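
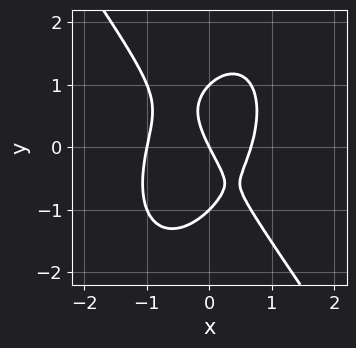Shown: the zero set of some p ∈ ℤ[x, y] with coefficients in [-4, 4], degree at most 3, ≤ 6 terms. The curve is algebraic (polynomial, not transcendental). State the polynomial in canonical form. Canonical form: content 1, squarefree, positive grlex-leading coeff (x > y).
3*x^3 + y^3 + x^2 - 2*x - y

(a) deg p = 3. No degree-2 curve has this shape.
(b) From the visible intercepts: among the integer gridlines, it crosses the y-axis at y ∈ {-1, 0, 1}; among the integer gridlines, it crosses the x-axis at x ∈ {-1, 0}.
(c) Putting this together gives p.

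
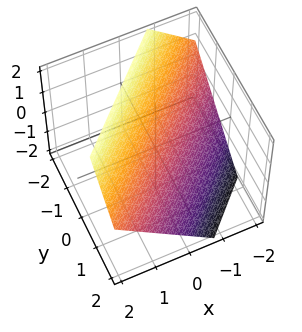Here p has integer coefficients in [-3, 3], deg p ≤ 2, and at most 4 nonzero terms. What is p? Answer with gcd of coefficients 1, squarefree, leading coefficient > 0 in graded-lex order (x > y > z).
1. deg p = 1.
2. The integer polynomial consistent with all of this is the stated p.

3*x - 3*y - 3*z + 2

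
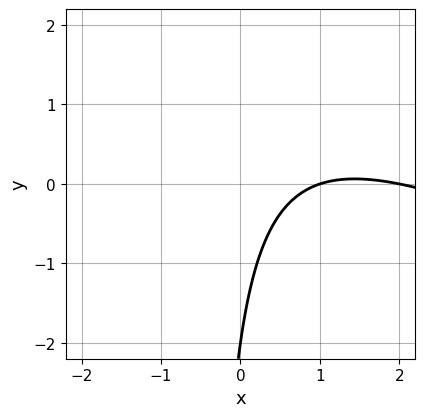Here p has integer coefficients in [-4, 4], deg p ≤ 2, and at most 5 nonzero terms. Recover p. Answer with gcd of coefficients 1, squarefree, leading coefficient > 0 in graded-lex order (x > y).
x^2 + 2*x*y - 3*x + y + 2

First, deg p = 2. No degree-1 curve has this shape.
Then, from the axis intercepts and sections: it crosses the y-axis at the gridline y = -2; the x-axis gridline crossings are at x ∈ {1, 2}.
Finally, fitting integer coefficients to these (and the overall shape) gives p.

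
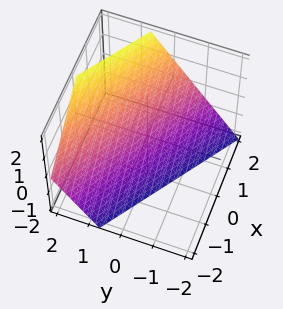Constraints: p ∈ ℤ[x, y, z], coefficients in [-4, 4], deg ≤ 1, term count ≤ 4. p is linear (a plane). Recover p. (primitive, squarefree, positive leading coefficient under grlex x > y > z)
2*x + 3*y - 2*z - 2

First, deg p = 1. Every cross-section is a straight line — this is a plane.
Then, from the visible intercepts: one x-axis crossing is at x = 1; it crosses the z-axis at the gridline z = -1.
Finally, together with the visible shape, these determine p as stated.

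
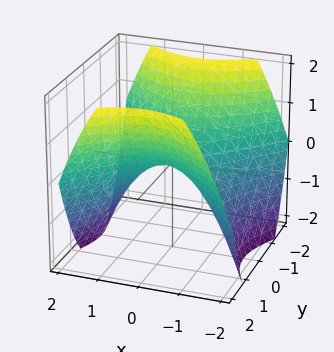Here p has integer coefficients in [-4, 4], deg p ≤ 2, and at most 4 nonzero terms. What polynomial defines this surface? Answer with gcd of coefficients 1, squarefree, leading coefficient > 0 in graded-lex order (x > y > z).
First, degree: a saddle surface; a quadric, so deg p = 2.
Then, symmetries: the x ↦ −x reflection is a symmetry, so x appears only in even powers; it's symmetric under y → −y, forcing even powers of y.
Next, observable constraints: it meets the x-axis at x = 0 (among the integer gridlines); it crosses the z-axis at the gridline z = 0; one y-axis crossing is at y = 0.
Finally, the integer polynomial consistent with all of this is the stated p.

2*x^2 - 2*y^2 + 3*z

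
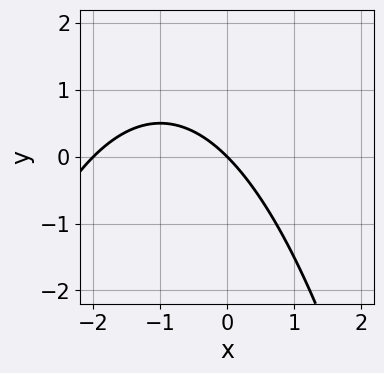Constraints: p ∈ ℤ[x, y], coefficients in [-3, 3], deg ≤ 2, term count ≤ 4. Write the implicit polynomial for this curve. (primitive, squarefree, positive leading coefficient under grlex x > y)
x^2 + 2*x + 2*y

Degree: no degree-1 curve has this shape, so deg p = 2.
From the axis intercepts and sections: one y-axis crossing is at y = 0; among the integer gridlines, it crosses the x-axis at x ∈ {-2, 0}.
Together with the visible shape, these determine p as stated.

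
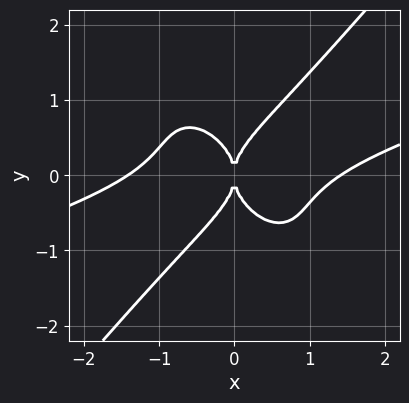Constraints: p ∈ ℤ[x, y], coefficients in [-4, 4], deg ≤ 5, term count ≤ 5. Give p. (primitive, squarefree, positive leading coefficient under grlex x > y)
x^4 - 3*x^3*y - x^2*y^2 + 2*y^4 - 2*x^2

Degree: no degree-3 curve has this shape, so deg p = 4.
Reading off the gridlines: it crosses the y-axis at the gridline y = 0; it meets the x-axis at x = 0 (among the integer gridlines).
Together with the visible shape, these determine p as stated.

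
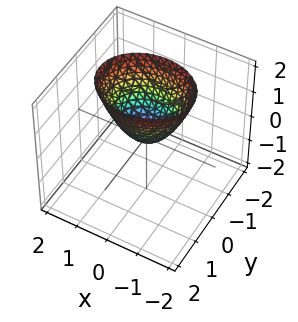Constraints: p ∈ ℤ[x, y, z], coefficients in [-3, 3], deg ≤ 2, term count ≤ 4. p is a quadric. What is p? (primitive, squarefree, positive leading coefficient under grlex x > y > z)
2*x^2 + 3*y^2 - 2*z

Degree: a paraboloid; a quadric, so deg p = 2.
Symmetries: mirror symmetry y ↦ −y ⇒ only even powers of y; mirror symmetry x ↦ −x ⇒ only even powers of x.
From the axis intercepts and sections: one x-axis crossing is at x = 0; it meets the z-axis at z = 0 (among the integer gridlines); it meets the y-axis at y = 0 (among the integer gridlines).
Solving for integer coefficients yields p as stated.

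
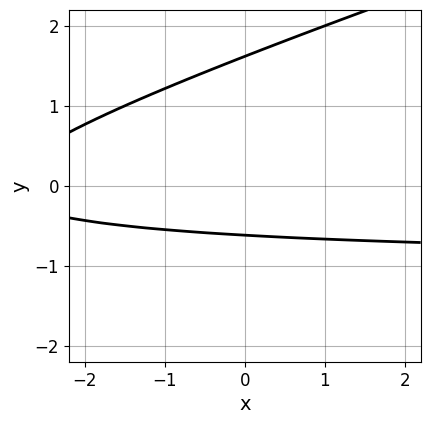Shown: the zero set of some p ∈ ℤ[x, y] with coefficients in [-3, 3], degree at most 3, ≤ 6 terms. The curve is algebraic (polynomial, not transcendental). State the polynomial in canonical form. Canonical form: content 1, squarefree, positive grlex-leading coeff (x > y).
x*y - 3*y^2 + x + 3*y + 3

(a) Degree: a generic line meets the curve in up to 2 points, so deg p = 2.
(b) From the axis intercepts and sections: the curve avoids every integer x-axis point in the box.
(c) Assembling these constraints gives the stated polynomial.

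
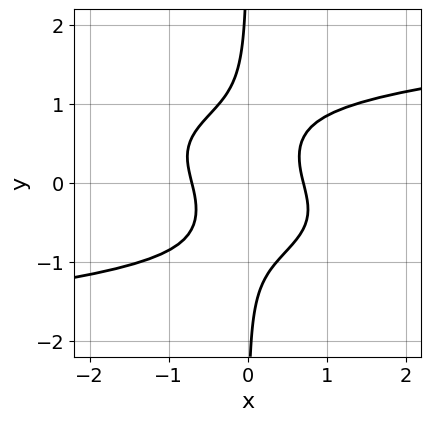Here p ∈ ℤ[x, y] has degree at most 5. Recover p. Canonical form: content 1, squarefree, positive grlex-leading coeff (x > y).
3*x*y^3 - 2*x^2 - x*y + 1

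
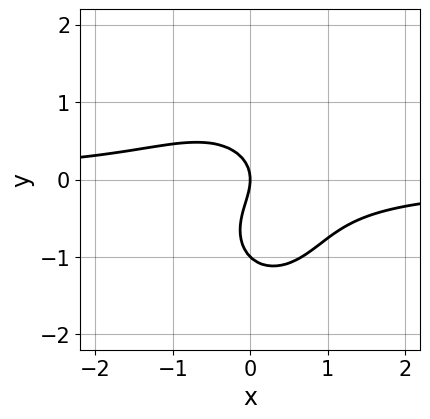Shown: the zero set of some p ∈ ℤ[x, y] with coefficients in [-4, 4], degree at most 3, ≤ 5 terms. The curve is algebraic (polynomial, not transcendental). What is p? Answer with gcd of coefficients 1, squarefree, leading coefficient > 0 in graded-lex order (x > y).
(a) deg p = 3. No degree-2 curve has this shape.
(b) Against the integer gridlines: it crosses the x-axis at the gridline x = 0; among the integer gridlines, it crosses the y-axis at y ∈ {-1, 0}.
(c) Putting this together gives p.

3*x^2*y + 2*y^3 + 2*y^2 + 2*x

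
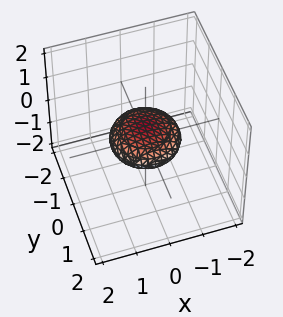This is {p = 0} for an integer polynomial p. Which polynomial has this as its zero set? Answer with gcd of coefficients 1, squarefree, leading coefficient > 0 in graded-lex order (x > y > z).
1. Degree: bounded and convex; a quadric, so deg p = 2.
2. Symmetries: rotational symmetry about the z-axis ⇒ p depends on x, y only through x² + y²; it's symmetric under z → −z, forcing even powers of z.
3. From the visible intercepts: the x-axis gridline crossings are at x ∈ {-1, 1}; a circular section at z = 0 has radius exactly 1.
4. The integer polynomial consistent with all of this is the stated p. Check: (0, -1, 0) on the y-axis lies on the surface, and p(0, -1, 0) = 0. ✓

x^2 + y^2 + 3*z^2 - 1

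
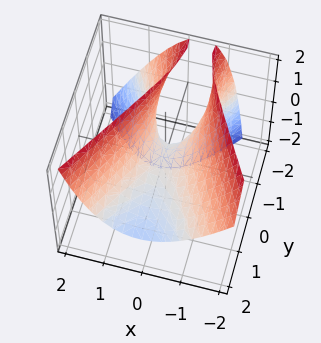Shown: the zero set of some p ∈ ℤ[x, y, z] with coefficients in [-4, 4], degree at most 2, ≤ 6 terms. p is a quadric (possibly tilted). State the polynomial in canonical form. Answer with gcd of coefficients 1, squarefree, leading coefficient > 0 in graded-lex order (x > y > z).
1. Degree: a generic line meets the surface in up to 2 points, so deg p = 2.
2. From the axis intercepts and sections: one y-axis crossing is at y = 0; it crosses the x-axis at the gridline x = 0; it meets the z-axis at z = 0 (among the integer gridlines).
3. Fitting integer coefficients to these (and the overall shape) gives p.

3*x^2 + x*z - y^2 - 2*y*z - 2*z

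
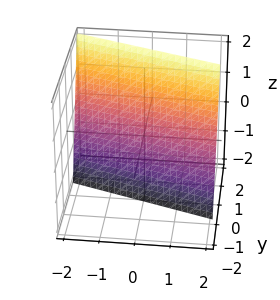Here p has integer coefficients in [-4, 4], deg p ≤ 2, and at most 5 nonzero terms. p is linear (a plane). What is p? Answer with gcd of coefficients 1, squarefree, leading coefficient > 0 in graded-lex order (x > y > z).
x + 3*y - z - 2

First, degree: the surface is flat (a plane), so deg p = 1.
Then, observable constraints: it crosses the x-axis at the gridline x = 2; one z-axis crossing is at z = -2.
Finally, fitting integer coefficients to these (and the overall shape) gives p.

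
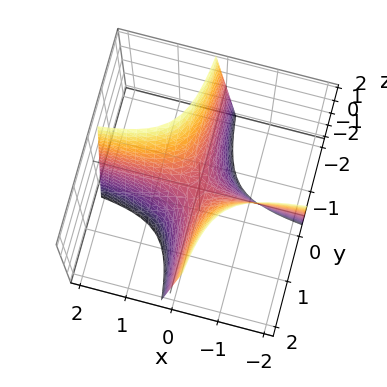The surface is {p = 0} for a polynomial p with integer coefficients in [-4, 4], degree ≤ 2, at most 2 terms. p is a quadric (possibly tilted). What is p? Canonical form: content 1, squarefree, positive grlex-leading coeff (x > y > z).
4*x*y + z

(a) Degree: no degree-1 surface has this shape, so deg p = 2.
(b) Observable constraints: the visible y-axis segment lies entirely on the surface; one z-axis crossing is at z = 0; the visible x-axis segment lies entirely on the surface.
(c) Together with the visible shape, these determine p as stated.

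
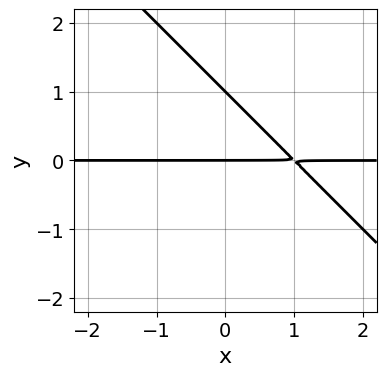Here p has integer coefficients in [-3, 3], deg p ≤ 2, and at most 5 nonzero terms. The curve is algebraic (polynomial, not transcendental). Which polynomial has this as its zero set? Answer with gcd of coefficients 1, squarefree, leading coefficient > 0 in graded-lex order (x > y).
x*y + y^2 - y

First, deg p = 2. The shape is more complex than any degree-1 curve.
Next, reading off the gridlines: among the integer gridlines, it crosses the y-axis at y ∈ {0, 1}; every point of the x-axis in the box is on the curve.
Finally, assembling these constraints gives the stated polynomial.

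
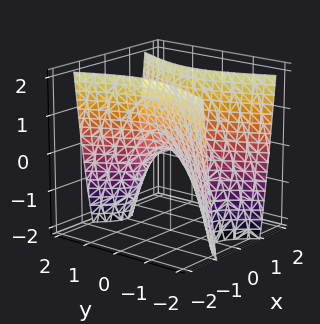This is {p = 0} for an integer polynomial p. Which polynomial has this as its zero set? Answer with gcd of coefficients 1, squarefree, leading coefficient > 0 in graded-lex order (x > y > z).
1. The degree is 2 — a hyperbolic paraboloid; a quadric.
2. Symmetries: the y ↦ −y reflection is a symmetry, so y appears only in even powers; mirror symmetry x ↦ −x ⇒ only even powers of x.
3. From the axis intercepts and sections: it meets the z-axis at z = 0 (among the integer gridlines); one x-axis crossing is at x = 0.
4. Matching integer coefficients to the picture gives p.

3*x^2 - y^2 - z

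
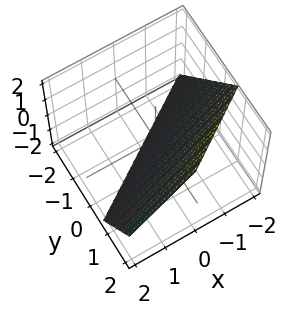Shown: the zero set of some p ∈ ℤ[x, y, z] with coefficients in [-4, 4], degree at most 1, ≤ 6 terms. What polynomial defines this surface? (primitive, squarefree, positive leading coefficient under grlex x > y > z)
2*x - 3*y + 2*z + 2

deg p = 1. The surface is flat (a plane).
From the axis intercepts and sections: one z-axis crossing is at z = -1; it meets the x-axis at x = -1 (among the integer gridlines).
Assembling these constraints gives the stated polynomial.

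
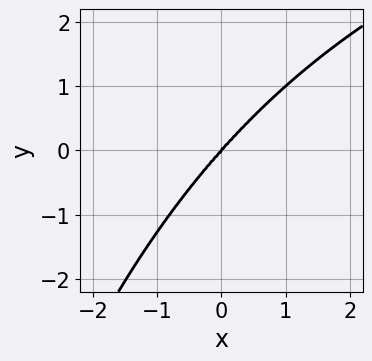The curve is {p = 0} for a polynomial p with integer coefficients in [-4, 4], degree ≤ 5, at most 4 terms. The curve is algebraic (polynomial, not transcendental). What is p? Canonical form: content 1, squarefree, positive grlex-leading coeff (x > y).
x^2*y^2 - 2*x^3 - 2*x^2*y + 3*y^3

Degree: a generic line meets the curve in up to 4 points, so deg p = 4.
Checking where it meets the axes: it crosses the x-axis at the gridline x = 0; it crosses the y-axis at the gridline y = 0.
Putting this together gives p.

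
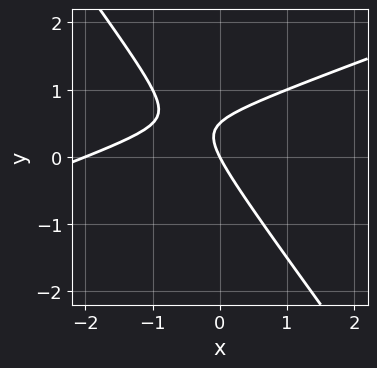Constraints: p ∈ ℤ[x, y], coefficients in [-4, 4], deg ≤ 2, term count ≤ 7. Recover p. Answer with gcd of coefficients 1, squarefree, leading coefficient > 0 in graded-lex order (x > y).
1. Degree: no degree-1 curve has this shape, so deg p = 2.
2. Observable constraints: it meets the y-axis at y = 0 (among the integer gridlines); the x-axis gridline crossings are at x ∈ {-2, 0}.
3. The integer polynomial consistent with all of this is the stated p.

x^2 - 2*x*y - 2*y^2 + 2*x + y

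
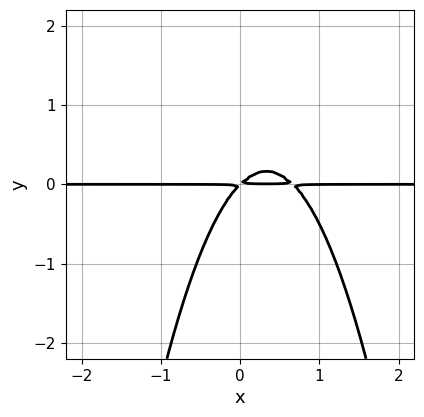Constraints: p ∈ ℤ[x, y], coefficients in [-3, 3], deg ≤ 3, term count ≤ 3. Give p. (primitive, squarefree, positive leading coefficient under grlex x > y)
3*x^2*y - 2*x*y + 2*y^2

1. The degree is 3 — the shape is more complex than any degree-2 curve.
2. Against the integer gridlines: every point of the x-axis in the box is on the curve.
3. Putting this together gives p.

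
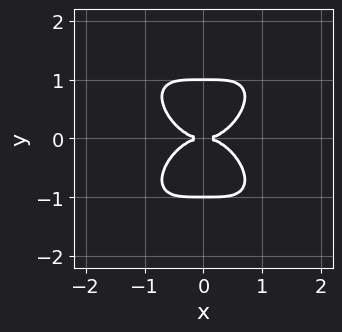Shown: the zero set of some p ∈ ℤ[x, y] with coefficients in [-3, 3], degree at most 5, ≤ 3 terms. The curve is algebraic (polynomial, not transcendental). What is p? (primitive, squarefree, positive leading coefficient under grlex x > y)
x^4 + y^4 - y^2

(a) Degree: the shape is more complex than any degree-3 curve, so deg p = 4.
(b) Symmetries: mirror symmetry x ↦ −x ⇒ only even powers of x; mirror symmetry y ↦ −y ⇒ only even powers of y.
(c) From the axis intercepts and sections: one x-axis crossing is at x = 0; among the integer gridlines, it crosses the y-axis at y ∈ {-1, 0, 1}.
(d) Assembling these constraints gives the stated polynomial.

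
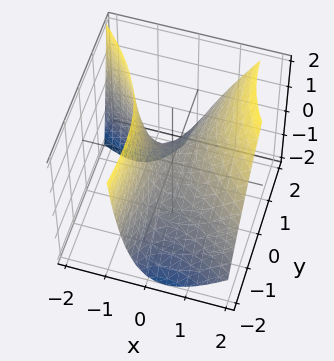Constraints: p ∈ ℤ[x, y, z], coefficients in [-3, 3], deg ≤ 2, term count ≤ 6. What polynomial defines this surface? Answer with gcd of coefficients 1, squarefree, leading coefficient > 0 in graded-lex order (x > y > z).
deg p = 2.
From the axis intercepts and sections: it meets the y-axis at y = 0 (among the integer gridlines); one x-axis crossing is at x = 0.
The integer polynomial consistent with all of this is the stated p.

3*x^2 + 3*x*y - 2*x*z - y^2 - 3*z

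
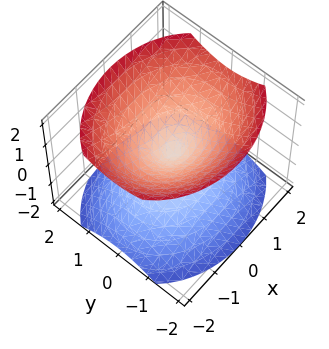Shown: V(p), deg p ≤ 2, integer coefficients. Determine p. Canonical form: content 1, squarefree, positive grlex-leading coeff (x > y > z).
2*x^2 + 3*y^2 - 3*z^2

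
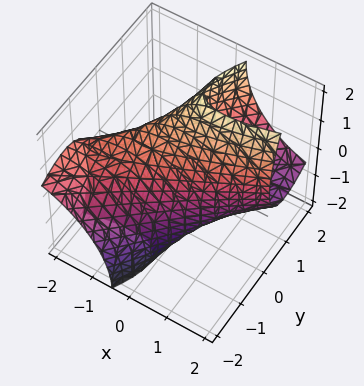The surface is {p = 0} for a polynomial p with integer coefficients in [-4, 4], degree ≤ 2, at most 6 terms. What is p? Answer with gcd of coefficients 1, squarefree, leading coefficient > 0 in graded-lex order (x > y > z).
1. Degree: a generic line meets the surface in up to 2 points, so deg p = 2.
2. Checking where it meets the axes: among the integer gridlines, it crosses the y-axis at y ∈ {-1, 1}.
3. Assembling these constraints gives the stated polynomial.

x^2 - 3*x*y + 2*y^2 - 2*y*z + z^2 - 2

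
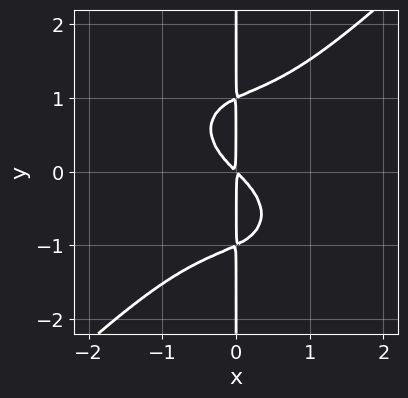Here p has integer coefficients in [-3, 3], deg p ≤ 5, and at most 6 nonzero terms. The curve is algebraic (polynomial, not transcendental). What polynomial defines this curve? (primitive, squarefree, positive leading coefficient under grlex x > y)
1. The degree is 4 — a generic line meets the curve in up to 4 points.
2. From the visible intercepts: the visible y-axis segment lies entirely on the curve.
3. Matching integer coefficients to the picture gives p.

x^4 - x*y^3 + x^2 + x*y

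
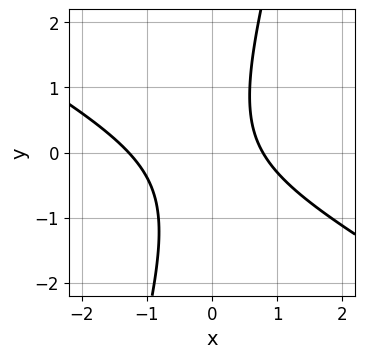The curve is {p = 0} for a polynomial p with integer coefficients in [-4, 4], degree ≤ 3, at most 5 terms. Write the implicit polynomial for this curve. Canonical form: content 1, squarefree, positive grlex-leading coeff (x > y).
2*x^2 + 3*x*y - y^2 + x - 2

First, the degree is 2 — no degree-1 curve has this shape.
Then, observable constraints: the curve avoids every integer y-axis point in the box.
Finally, assembling these constraints gives the stated polynomial.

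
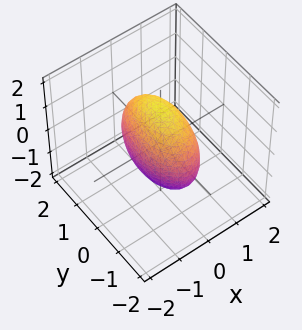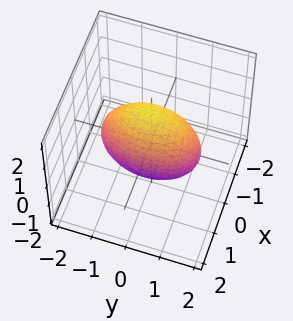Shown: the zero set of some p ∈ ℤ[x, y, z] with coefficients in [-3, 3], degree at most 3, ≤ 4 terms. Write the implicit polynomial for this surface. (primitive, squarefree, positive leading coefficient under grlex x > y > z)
deg p = 2. Bounded and convex; a quadric.
Symmetries: it's symmetric under x → −x, forcing even powers of x; mirror symmetry y ↦ −y ⇒ only even powers of y; the z ↦ −z reflection is a symmetry, so z appears only in even powers.
Fitting integer coefficients to these (and the overall shape) gives p.

3*x^2 + y^2 + z^2 - 2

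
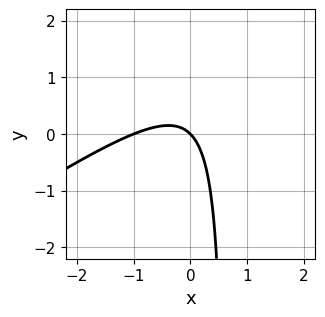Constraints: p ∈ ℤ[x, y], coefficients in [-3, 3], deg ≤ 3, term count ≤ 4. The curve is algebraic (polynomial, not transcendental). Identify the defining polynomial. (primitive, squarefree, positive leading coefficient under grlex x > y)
First, the degree is 2 — no degree-1 curve has this shape.
Next, from the visible intercepts: it crosses the y-axis at the gridline y = 0; the x-axis gridline crossings are at x ∈ {-1, 0}.
Finally, matching integer coefficients to the picture gives p.

2*x^2 - 3*x*y + 2*x + 2*y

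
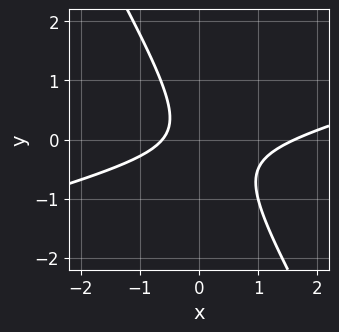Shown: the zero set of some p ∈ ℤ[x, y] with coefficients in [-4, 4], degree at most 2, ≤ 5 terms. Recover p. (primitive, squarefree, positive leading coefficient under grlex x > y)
1. Degree: the shape is more complex than any degree-1 curve, so deg p = 2.
2. Reading off the gridlines: it misses every integer gridline on the y-axis.
3. Assembling these constraints gives the stated polynomial.

x^2 - 3*x*y - 2*y^2 - x - 1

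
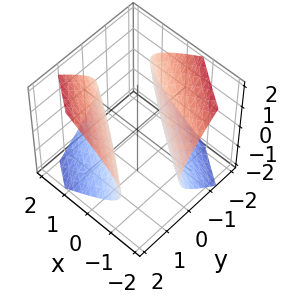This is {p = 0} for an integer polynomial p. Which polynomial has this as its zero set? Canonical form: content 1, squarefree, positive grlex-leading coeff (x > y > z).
1. The picture has 2 separate pieces. They look like related sheets of one shape, so recover p as a whole.
2. Degree: a generic line meets the surface in up to 2 points, so deg p = 2.
3. Observable constraints: the y-axis gridline crossings are at y ∈ {-1, 1}; the surface avoids every integer z-axis point in the box.
4. Together with the visible shape, these determine p as stated.

x^2 + 3*x*y + 2*y^2 - 3*z^2 - 2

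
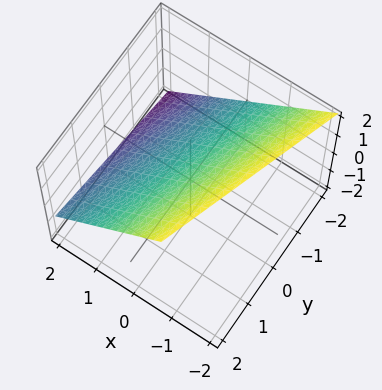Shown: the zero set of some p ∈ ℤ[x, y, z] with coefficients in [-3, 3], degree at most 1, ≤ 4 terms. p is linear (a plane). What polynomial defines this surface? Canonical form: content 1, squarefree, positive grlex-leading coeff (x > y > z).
3*x - y + 3*z - 2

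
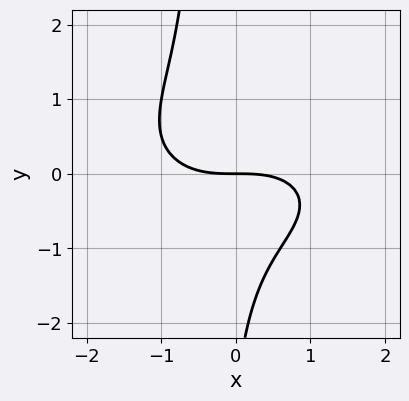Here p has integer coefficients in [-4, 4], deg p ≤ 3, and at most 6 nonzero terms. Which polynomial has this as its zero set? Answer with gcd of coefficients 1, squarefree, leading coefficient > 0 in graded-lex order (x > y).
x^3 + 3*x*y^2 + y^2 + 3*y

1. deg p = 3. No degree-2 curve has this shape.
2. Checking where it meets the axes: one y-axis crossing is at y = 0; it meets the x-axis at x = 0 (among the integer gridlines).
3. Assembling these constraints gives the stated polynomial.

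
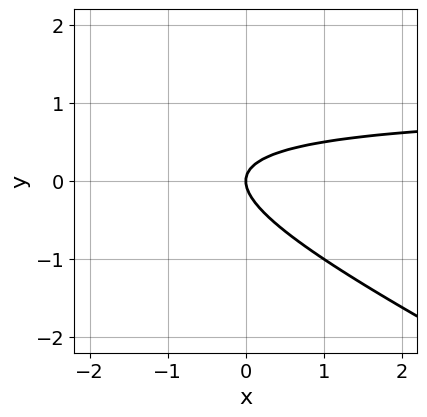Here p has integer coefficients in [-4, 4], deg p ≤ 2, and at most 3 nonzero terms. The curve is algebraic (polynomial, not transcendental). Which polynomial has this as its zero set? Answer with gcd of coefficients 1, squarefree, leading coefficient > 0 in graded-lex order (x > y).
x*y + 2*y^2 - x

First, degree: the shape is more complex than any degree-1 curve, so deg p = 2.
Next, against the integer gridlines: it meets the y-axis at y = 0 (among the integer gridlines); it meets the x-axis at x = 0 (among the integer gridlines).
Finally, solving for integer coefficients yields p as stated.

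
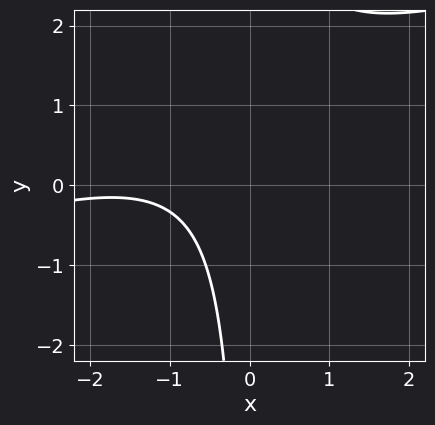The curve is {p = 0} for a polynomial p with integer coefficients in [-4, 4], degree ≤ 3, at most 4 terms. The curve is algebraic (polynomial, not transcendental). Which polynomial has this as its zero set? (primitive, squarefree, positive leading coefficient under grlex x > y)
(a) Degree: a generic line meets the curve in up to 2 points, so deg p = 2.
(b) Against the integer gridlines: the curve avoids every integer y-axis point in the box; no x-intercept at any integer in the box.
(c) Together with the visible shape, these determine p as stated.

x^2 - 3*x*y + 3*x + 3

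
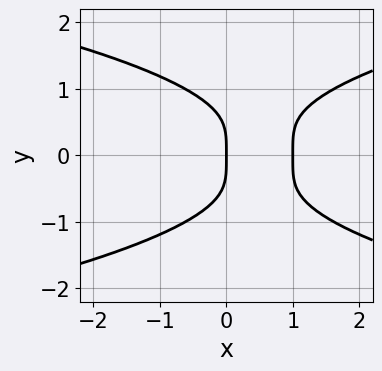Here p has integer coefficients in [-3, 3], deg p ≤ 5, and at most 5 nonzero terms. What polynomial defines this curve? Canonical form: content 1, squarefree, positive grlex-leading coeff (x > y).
(a) deg p = 4.
(b) Symmetries: it's symmetric under y → −y, forcing even powers of y.
(c) Checking where it meets the axes: among the integer gridlines, it crosses the x-axis at x ∈ {0, 1}; it meets the y-axis at y = 0 (among the integer gridlines).
(d) Together with the visible shape, these determine p as stated.

y^4 - x^2 + x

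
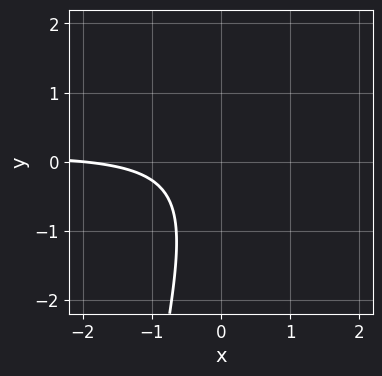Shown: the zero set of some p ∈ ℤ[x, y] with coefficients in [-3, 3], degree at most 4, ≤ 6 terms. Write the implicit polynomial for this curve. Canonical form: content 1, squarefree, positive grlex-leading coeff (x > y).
x^2*y - 3*x*y + y^2 + x + 2

First, the degree is 3 — a generic line meets the curve in up to 3 points.
Then, against the integer gridlines: it misses every integer gridline on the y-axis; it meets the x-axis at x = -2 (among the integer gridlines).
Finally, these observations pin down the coefficients.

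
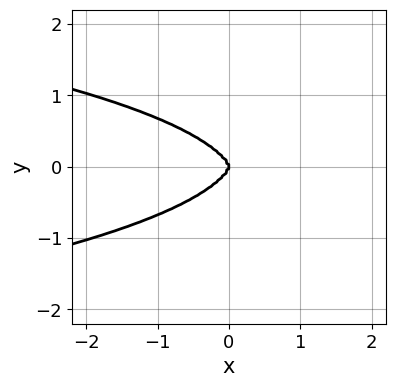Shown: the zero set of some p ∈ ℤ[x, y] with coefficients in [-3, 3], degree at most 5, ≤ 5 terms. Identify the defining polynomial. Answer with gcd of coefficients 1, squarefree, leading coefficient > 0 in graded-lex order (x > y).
3*x^2*y^2 + 3*y^4 + 2*x^3

First, degree: a generic line meets the curve in up to 4 points, so deg p = 4.
Next, symmetries: mirror symmetry y ↦ −y ⇒ only even powers of y.
Next, observable constraints: it meets the y-axis at y = 0 (among the integer gridlines); it meets the x-axis at x = 0 (among the integer gridlines).
Finally, fitting integer coefficients to these (and the overall shape) gives p.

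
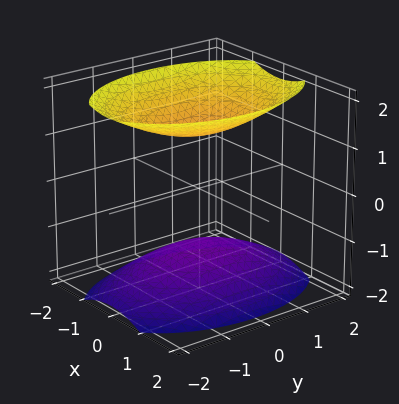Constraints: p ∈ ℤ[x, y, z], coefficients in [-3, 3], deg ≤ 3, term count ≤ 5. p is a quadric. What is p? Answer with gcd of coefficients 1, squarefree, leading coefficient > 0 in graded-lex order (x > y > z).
2*x^2 + y^2 - 2*z^2 + 3

1. There are 2 components. They look like related sheets of one shape, so recover p as a whole.
2. The degree is 2 — two separate bowl-shaped sheets opening away from each other; a quadric.
3. Symmetries: it's symmetric under y → −y, forcing even powers of y; the z ↦ −z reflection is a symmetry, so z appears only in even powers; the x ↦ −x reflection is a symmetry, so x appears only in even powers.
4. From the visible intercepts: the surface avoids every integer x-axis point in the box; it misses every integer gridline on the y-axis.
5. Matching integer coefficients to the picture gives p.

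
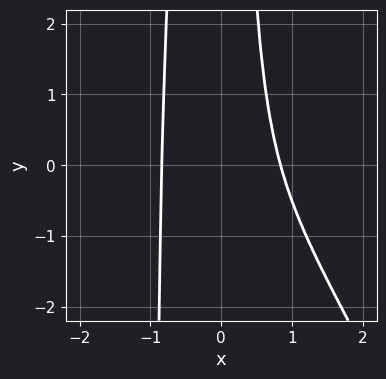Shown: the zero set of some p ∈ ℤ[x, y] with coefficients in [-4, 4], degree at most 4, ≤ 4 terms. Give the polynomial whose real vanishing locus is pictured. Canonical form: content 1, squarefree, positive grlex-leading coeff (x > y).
1. The degree is 4 — the shape is more complex than any degree-3 curve.
2. From the visible intercepts: no y-intercept at any integer in the box.
3. These observations pin down the coefficients.

2*x^4 + x^3*y + x^2*y - 1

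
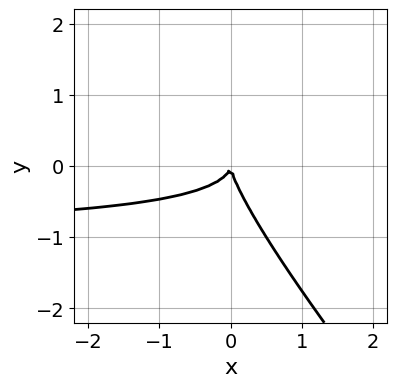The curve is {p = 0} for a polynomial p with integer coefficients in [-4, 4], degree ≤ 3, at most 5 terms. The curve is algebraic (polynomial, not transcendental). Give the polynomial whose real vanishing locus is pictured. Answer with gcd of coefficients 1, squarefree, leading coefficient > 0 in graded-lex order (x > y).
The degree is 3 — no degree-2 curve has this shape.
Against the integer gridlines: one x-axis crossing is at x = 0; it meets the y-axis at y = 0 (among the integer gridlines).
Matching integer coefficients to the picture gives p.

x^2*y + 2*x*y^2 + y^3 + x^2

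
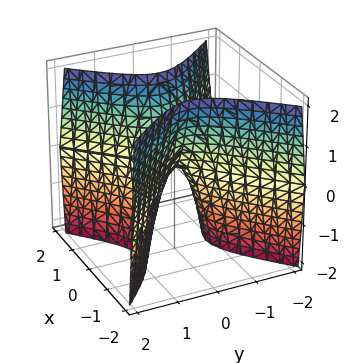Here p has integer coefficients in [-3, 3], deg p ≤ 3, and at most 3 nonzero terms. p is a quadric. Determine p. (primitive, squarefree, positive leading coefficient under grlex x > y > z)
3*x^2 - 3*y^2 - z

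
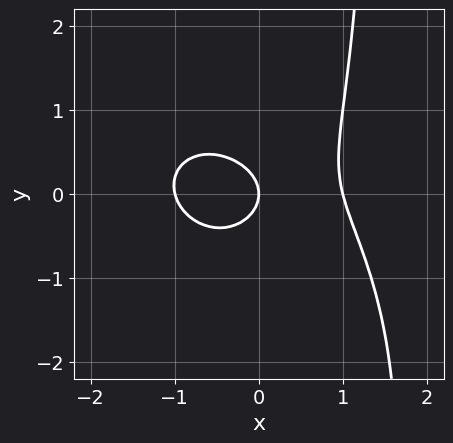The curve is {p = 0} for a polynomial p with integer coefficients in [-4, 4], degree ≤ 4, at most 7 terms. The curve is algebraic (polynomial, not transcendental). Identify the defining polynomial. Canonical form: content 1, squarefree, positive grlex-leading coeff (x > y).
2*x^3 + x^2*y + 2*x*y^2 - 3*y^2 - 2*x

1. Degree: a generic line meets the curve in up to 3 points, so deg p = 3.
2. From the visible intercepts: one y-axis crossing is at y = 0; the x-axis gridline crossings are at x ∈ {-1, 0, 1}.
3. Putting this together gives p.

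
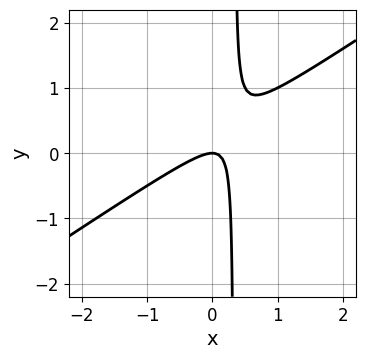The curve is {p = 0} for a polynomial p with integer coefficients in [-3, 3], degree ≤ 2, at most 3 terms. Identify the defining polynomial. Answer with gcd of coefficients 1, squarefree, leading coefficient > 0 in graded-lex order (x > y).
2*x^2 - 3*x*y + y

(a) Degree: the shape is more complex than any degree-1 curve, so deg p = 2.
(b) Checking where it meets the axes: it crosses the x-axis at the gridline x = 0; it crosses the y-axis at the gridline y = 0.
(c) Solving for integer coefficients yields p as stated.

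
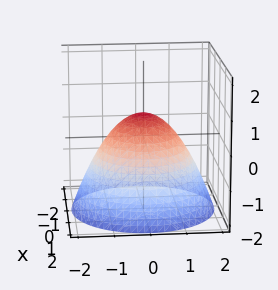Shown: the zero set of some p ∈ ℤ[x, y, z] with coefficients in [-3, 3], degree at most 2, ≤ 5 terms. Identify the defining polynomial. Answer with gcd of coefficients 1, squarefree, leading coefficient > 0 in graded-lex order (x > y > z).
(a) Degree: no degree-1 surface has this shape, so deg p = 2.
(b) Symmetries: rotational symmetry about the z-axis ⇒ p depends on x, y only through x² + y².
(c) From the axis intercepts and sections: among the integer gridlines, it crosses the x-axis at x ∈ {-1, 1}; among the integer gridlines, it crosses the y-axis at y ∈ {-1, 1}; a circular section at z = -1 has radius between 1 and 2.
(d) The integer polynomial consistent with all of this is the stated p.

2*x^2 + 2*y^2 + 3*z - 2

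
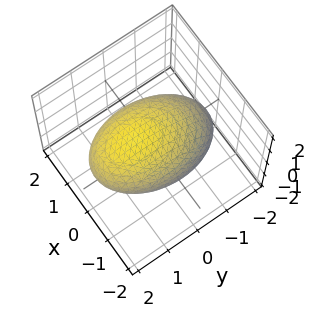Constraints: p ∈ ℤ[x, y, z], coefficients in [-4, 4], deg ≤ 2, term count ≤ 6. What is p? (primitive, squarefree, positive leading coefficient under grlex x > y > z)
2*x^2 + y^2 - y*z + 2*z^2 - 3

(a) Degree: a generic line meets the surface in up to 2 points, so deg p = 2.
(b) Putting this together gives p.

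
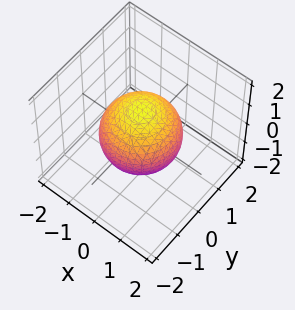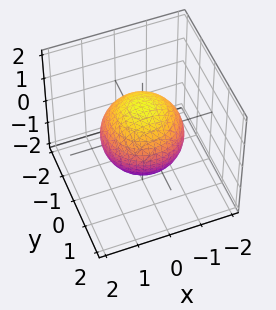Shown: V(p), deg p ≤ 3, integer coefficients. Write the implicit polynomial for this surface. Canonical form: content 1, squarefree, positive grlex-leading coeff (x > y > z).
1. Degree: bounded and convex; a quadric, so deg p = 2.
2. By symmetry, every cross-section ⟂ z is a circle, so x, y appear only via x² + y²; it's symmetric under z → −z, forcing even powers of z.
3. Checking where it meets the axes: a circular section at z = 0 has radius between 1 and 2.
4. These observations pin down the coefficients.

2*x^2 + 2*y^2 + 2*z^2 - 3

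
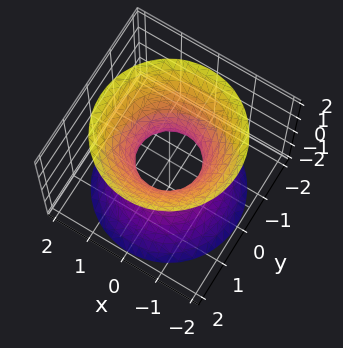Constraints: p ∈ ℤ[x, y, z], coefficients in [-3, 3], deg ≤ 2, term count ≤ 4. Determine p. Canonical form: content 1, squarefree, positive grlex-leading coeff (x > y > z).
3*x^2 + 3*y^2 - 2*z^2 - 2

1. The degree is 2 — a generic line meets the surface in up to 2 points.
2. Symmetry: the z-axis is an axis of rotation, so x and y enter only as x² + y².
3. From the axis intercepts and sections: a circular section at z = -2 has radius between 1 and 2; no z-intercept at any integer in the box.
4. Assembling these constraints gives the stated polynomial.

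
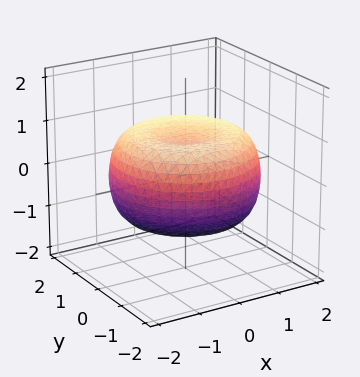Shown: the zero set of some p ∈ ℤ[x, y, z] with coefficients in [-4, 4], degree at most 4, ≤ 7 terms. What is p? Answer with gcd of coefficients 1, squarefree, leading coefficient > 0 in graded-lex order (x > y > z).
(a) deg p = 4.
(b) By symmetry, every cross-section ⟂ z is a circle, so x, y appear only via x² + y².
(c) From the visible intercepts: a circular section at z = 0 has radius between 1 and 2.
(d) The integer polynomial consistent with all of this is the stated p.

x^4 + 2*x^2*y^2 + y^4 - 2*x^2 - 2*y^2 + 3*z^2 - 2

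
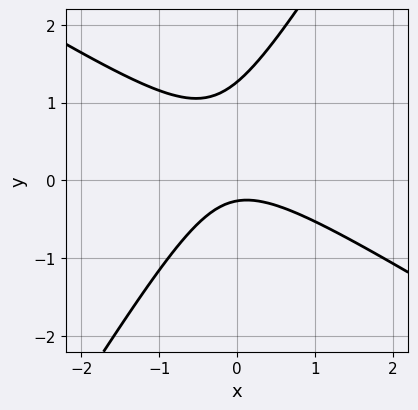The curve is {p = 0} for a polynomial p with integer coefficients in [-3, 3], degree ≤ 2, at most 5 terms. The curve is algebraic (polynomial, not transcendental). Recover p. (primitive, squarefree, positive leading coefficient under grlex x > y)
3*x^2 + 3*x*y - 3*y^2 + 3*y + 1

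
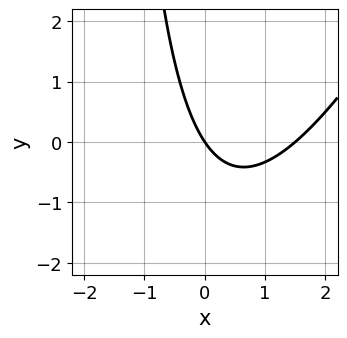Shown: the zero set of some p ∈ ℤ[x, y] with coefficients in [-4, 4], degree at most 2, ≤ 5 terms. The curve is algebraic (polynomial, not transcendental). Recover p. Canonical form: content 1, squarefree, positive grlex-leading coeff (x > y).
(a) The degree is 2 — a generic line meets the curve in up to 2 points.
(b) Observable constraints: one y-axis crossing is at y = 0; it meets the x-axis at x = 0 (among the integer gridlines).
(c) Solving for integer coefficients yields p as stated.

2*x^2 - x*y - 3*x - 2*y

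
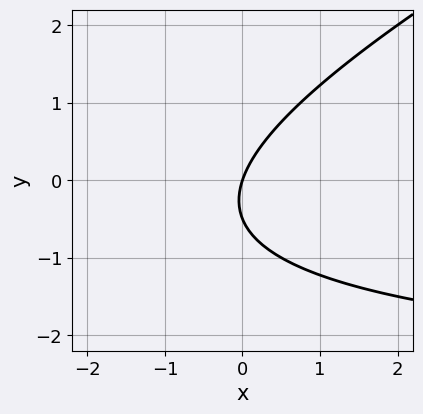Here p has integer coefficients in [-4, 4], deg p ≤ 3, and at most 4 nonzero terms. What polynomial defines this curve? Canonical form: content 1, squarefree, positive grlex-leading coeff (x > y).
x*y - 2*y^2 + 3*x - y

(a) The degree is 2 — a generic line meets the curve in up to 2 points.
(b) Reading off the gridlines: it crosses the y-axis at the gridline y = 0; one x-axis crossing is at x = 0.
(c) Matching integer coefficients to the picture gives p.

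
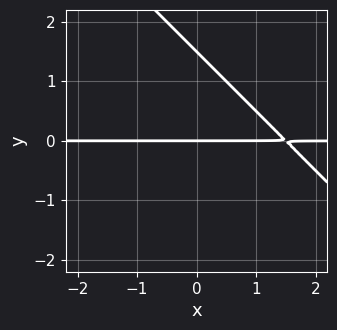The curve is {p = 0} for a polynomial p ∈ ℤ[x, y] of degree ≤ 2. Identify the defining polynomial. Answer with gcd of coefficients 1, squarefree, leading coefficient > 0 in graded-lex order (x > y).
2*x*y + 2*y^2 - 3*y

(a) Degree: a generic line meets the curve in up to 2 points, so deg p = 2.
(b) Against the integer gridlines: every point of the x-axis in the box is on the curve; one y-axis crossing is at y = 0.
(c) Putting this together gives p.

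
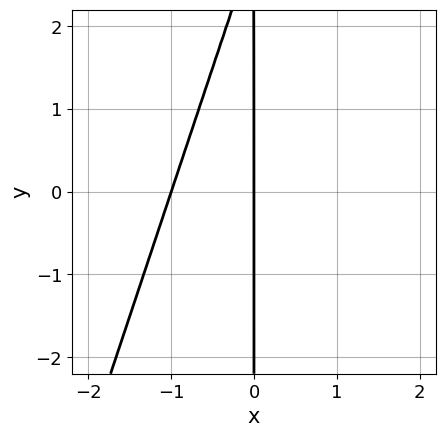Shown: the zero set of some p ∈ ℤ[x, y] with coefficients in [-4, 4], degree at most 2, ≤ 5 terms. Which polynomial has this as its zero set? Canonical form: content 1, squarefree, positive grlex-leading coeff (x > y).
3*x^2 - x*y + 3*x

1. deg p = 2. No degree-1 curve has this shape.
2. Against the integer gridlines: among the integer gridlines, it crosses the x-axis at x ∈ {-1, 0}; the visible y-axis segment lies entirely on the curve.
3. Solving for integer coefficients yields p as stated.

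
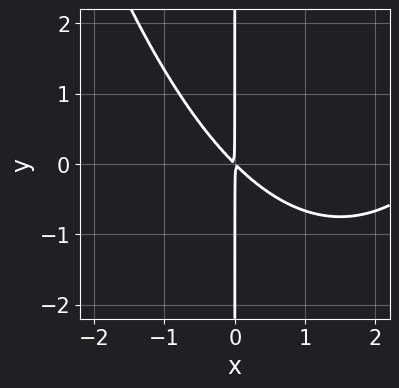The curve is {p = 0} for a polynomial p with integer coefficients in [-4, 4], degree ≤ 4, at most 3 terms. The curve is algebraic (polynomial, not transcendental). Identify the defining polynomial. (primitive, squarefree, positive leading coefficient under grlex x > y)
x^3 - 3*x^2 - 3*x*y

(a) Degree: the shape is more complex than any degree-2 curve, so deg p = 3.
(b) Observable constraints: the visible y-axis segment lies entirely on the curve.
(c) The integer polynomial consistent with all of this is the stated p.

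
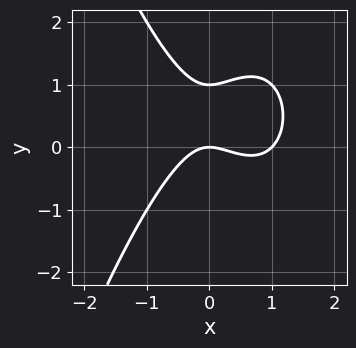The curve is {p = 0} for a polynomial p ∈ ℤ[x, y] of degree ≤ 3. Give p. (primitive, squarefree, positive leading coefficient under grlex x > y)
(a) Degree: the shape is more complex than any degree-2 curve, so deg p = 3.
(b) From the visible intercepts: among the integer gridlines, it crosses the x-axis at x ∈ {0, 1}; among the integer gridlines, it crosses the y-axis at y ∈ {0, 1}.
(c) The integer polynomial consistent with all of this is the stated p.

x^3 - x^2 + y^2 - y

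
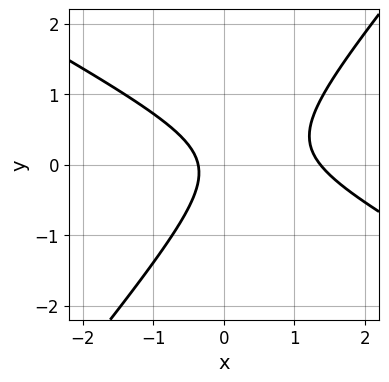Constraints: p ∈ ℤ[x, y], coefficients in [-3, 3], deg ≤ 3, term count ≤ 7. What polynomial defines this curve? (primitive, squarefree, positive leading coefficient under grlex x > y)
1. Degree: the shape is more complex than any degree-1 curve, so deg p = 2.
2. Reading off the gridlines: it misses every integer gridline on the y-axis.
3. Fitting integer coefficients to these (and the overall shape) gives p.

2*x^2 + 2*x*y - 3*y^2 - 2*x - 1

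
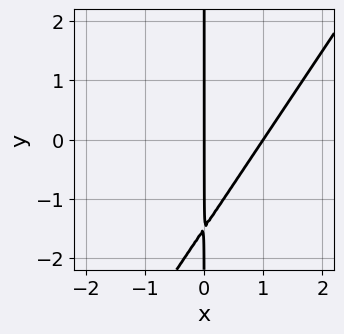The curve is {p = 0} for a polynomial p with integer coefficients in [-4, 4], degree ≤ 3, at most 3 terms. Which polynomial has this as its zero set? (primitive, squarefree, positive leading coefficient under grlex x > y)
First, the degree is 2 — a generic line meets the curve in up to 2 points.
Then, reading off the gridlines: every point of the y-axis in the box is on the curve; among the integer gridlines, it crosses the x-axis at x ∈ {0, 1}.
Finally, putting this together gives p.

3*x^2 - 2*x*y - 3*x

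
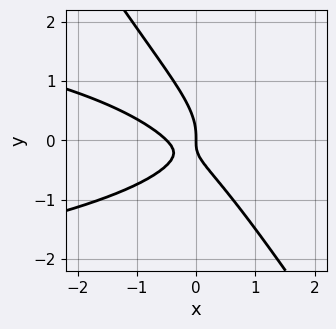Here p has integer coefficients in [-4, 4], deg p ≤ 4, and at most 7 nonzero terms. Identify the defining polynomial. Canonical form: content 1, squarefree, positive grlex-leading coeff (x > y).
3*x*y^2 + 2*y^3 + 2*x^2 + 2*x*y + x

The degree is 3 — a generic line meets the curve in up to 3 points.
Checking where it meets the axes: one y-axis crossing is at y = 0; it crosses the x-axis at the gridline x = 0.
Assembling these constraints gives the stated polynomial.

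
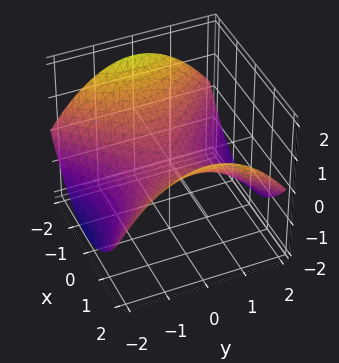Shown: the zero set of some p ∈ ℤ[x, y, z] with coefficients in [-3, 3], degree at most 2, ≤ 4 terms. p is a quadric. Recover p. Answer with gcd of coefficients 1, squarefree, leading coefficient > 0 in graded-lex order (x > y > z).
1. deg p = 2.
2. Symmetries: the y ↦ −y reflection is a symmetry, so y appears only in even powers; mirror symmetry x ↦ −x ⇒ only even powers of x.
3. From the visible intercepts: it meets the x-axis at x = 0 (among the integer gridlines); one z-axis crossing is at z = 0.
4. Fitting integer coefficients to these (and the overall shape) gives p.

x^2 - y^2 - 3*z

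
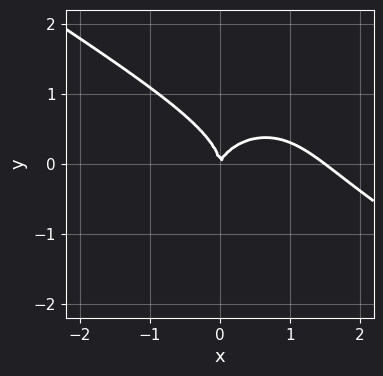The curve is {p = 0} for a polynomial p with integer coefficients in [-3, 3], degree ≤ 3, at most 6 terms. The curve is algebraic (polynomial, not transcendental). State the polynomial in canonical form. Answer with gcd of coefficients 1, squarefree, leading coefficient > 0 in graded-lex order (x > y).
1. The degree is 3 — no degree-2 curve has this shape.
2. From the visible intercepts: one y-axis crossing is at y = 0; one x-axis crossing is at x = 0.
3. Matching integer coefficients to the picture gives p.

2*x^3 + 2*x^2*y + 3*y^3 - 3*x^2 + x*y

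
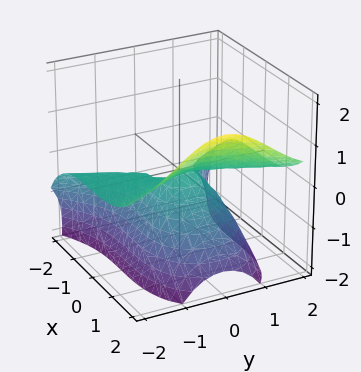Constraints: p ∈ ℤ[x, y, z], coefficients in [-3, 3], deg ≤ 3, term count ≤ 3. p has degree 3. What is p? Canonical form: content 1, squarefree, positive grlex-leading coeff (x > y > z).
x^3 - 3*y^2*z - 3*z^2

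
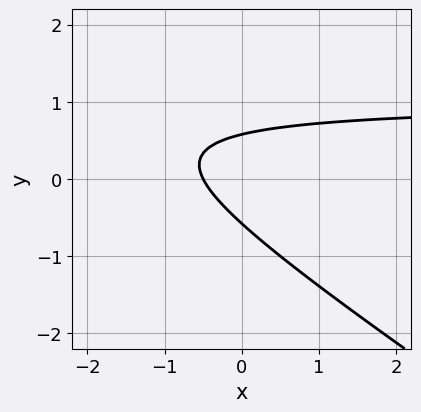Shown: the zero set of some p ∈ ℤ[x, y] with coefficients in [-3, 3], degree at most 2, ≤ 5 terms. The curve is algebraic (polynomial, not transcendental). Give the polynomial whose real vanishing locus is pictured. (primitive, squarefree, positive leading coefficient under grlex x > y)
2*x*y + 3*y^2 - 2*x - 1

First, the degree is 2 — no degree-1 curve has this shape.
Finally, solving for integer coefficients yields p as stated.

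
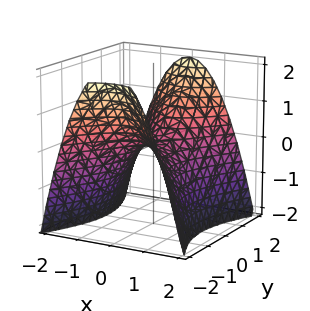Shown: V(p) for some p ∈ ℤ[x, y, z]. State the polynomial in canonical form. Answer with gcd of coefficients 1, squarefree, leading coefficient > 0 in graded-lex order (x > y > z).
2*x^2 - y^2 + 2*z

The degree is 2 — a saddle surface; a quadric.
Symmetries: mirror symmetry x ↦ −x ⇒ only even powers of x; mirror symmetry y ↦ −y ⇒ only even powers of y.
Reading off the gridlines: it meets the z-axis at z = 0 (among the integer gridlines); it crosses the x-axis at the gridline x = 0; it crosses the y-axis at the gridline y = 0.
Assembling these constraints gives the stated polynomial.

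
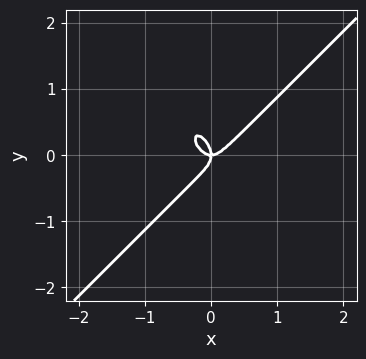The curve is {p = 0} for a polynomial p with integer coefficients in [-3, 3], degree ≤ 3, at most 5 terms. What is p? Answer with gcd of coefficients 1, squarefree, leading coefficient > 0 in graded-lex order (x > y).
3*x^3 - x*y^2 - 2*y^3 - x*y

(a) Degree: the shape is more complex than any degree-2 curve, so deg p = 3.
(b) Checking where it meets the axes: one x-axis crossing is at x = 0; one y-axis crossing is at y = 0.
(c) These observations pin down the coefficients.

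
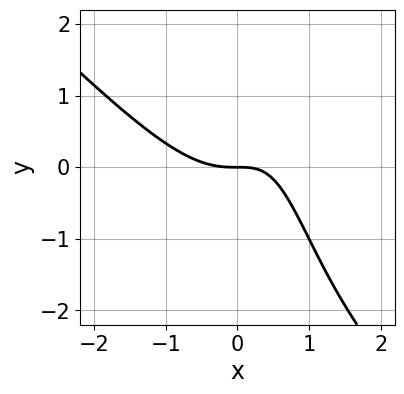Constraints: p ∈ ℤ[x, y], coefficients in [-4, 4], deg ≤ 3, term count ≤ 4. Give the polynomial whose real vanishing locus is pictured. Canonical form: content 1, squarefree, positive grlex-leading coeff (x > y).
1. deg p = 3. The shape is more complex than any degree-2 curve.
2. Reading off the gridlines: it meets the x-axis at x = 0 (among the integer gridlines); it meets the y-axis at y = 0 (among the integer gridlines).
3. Together with the visible shape, these determine p as stated.

x^3 + x^2*y - x*y + y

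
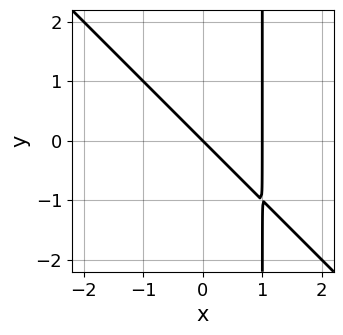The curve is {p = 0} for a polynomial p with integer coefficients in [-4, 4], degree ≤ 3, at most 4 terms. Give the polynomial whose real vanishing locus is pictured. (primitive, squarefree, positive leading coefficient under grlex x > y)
The degree is 2 — the shape is more complex than any degree-1 curve.
Checking where it meets the axes: it meets the y-axis at y = 0 (among the integer gridlines); among the integer gridlines, it crosses the x-axis at x ∈ {0, 1}.
Fitting integer coefficients to these (and the overall shape) gives p.

x^2 + x*y - x - y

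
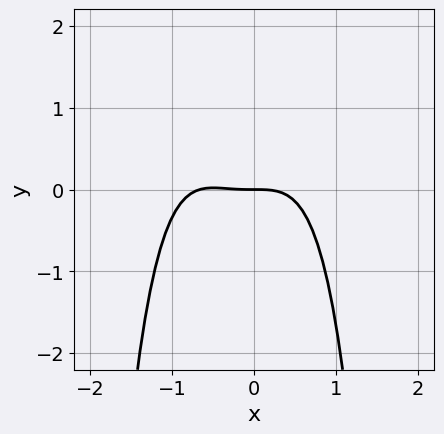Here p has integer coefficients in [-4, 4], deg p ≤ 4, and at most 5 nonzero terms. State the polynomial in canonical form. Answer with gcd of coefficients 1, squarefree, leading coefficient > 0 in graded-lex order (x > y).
First, deg p = 4.
Then, from the axis intercepts and sections: one x-axis crossing is at x = 0; it meets the y-axis at y = 0 (among the integer gridlines).
Finally, matching integer coefficients to the picture gives p.

3*x^4 + 2*x^3 + 3*y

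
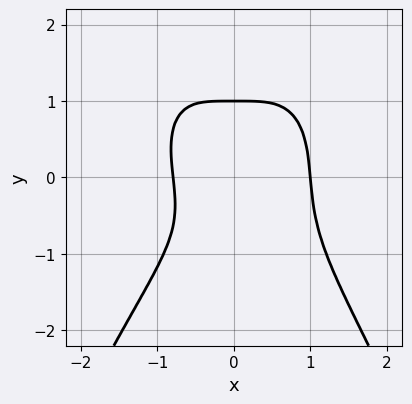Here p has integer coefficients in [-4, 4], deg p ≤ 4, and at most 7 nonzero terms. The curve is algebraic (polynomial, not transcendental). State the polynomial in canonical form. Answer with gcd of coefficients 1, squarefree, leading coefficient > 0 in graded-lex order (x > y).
First, the degree is 4 — no degree-3 curve has this shape.
Then, checking where it meets the axes: one y-axis crossing is at y = 1; it meets the x-axis at x = 1 (among the integer gridlines).
Finally, together with the visible shape, these determine p as stated.

3*x^4 + 2*y^3 + x*y - x - 2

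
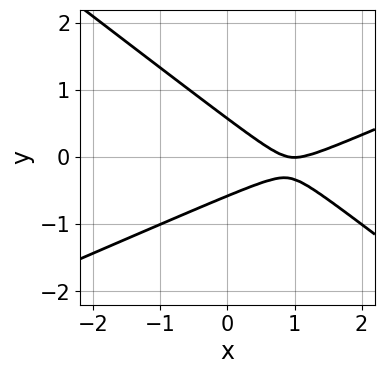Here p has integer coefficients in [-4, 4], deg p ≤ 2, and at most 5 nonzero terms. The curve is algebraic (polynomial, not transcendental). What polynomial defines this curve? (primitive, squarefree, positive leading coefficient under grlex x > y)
First, deg p = 2.
Next, reading off the gridlines: one x-axis crossing is at x = 1.
Finally, solving for integer coefficients yields p as stated.

x^2 - x*y - 3*y^2 - 2*x + 1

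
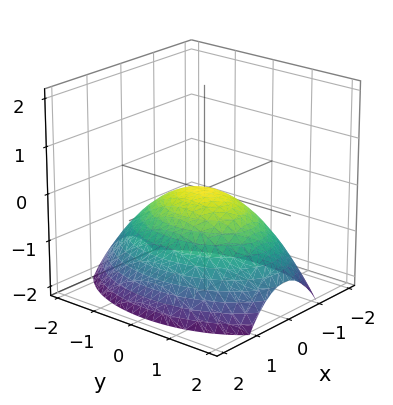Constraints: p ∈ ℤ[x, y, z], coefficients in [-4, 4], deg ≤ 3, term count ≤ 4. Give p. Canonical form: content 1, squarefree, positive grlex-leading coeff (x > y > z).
2*x^2 + y^2 + 3*z

(a) deg p = 2. A single bowl opening along one axis; a quadric.
(b) Symmetries: mirror symmetry y ↦ −y ⇒ only even powers of y; the x ↦ −x reflection is a symmetry, so x appears only in even powers.
(c) Reading off the gridlines: it meets the y-axis at y = 0 (among the integer gridlines); one z-axis crossing is at z = 0; it crosses the x-axis at the gridline x = 0.
(d) Putting this together gives p.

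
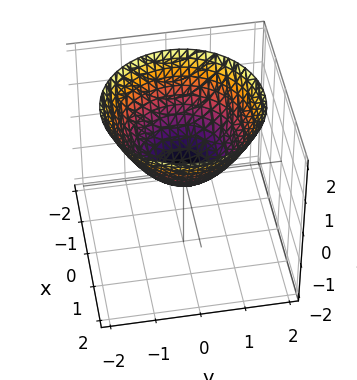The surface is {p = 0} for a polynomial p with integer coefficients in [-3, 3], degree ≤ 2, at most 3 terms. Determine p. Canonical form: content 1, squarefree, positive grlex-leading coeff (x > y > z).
The degree is 2 — a paraboloid; a quadric.
Symmetry: the z-axis is an axis of rotation, so x and y enter only as x² + y².
From the axis intercepts and sections: a circular section at z = 1 has radius between 1 and 2; it meets the z-axis at z = 0 (among the integer gridlines); it meets the x-axis at x = 0 (among the integer gridlines).
These observations pin down the coefficients.

2*x^2 + 2*y^2 - 3*z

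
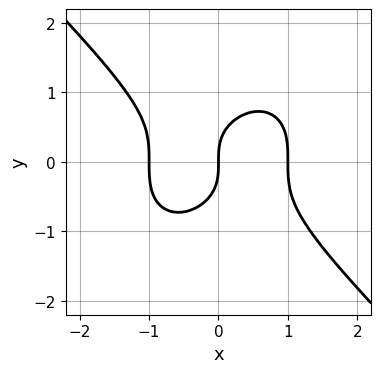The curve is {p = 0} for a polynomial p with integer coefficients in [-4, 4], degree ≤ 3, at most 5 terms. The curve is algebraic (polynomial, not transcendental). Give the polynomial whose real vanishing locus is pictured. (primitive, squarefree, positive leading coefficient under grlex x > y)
x^3 + y^3 - x

1. The degree is 3 — a generic line meets the curve in up to 3 points.
2. From the axis intercepts and sections: it crosses the y-axis at the gridline y = 0; among the integer gridlines, it crosses the x-axis at x ∈ {-1, 0, 1}.
3. Fitting integer coefficients to these (and the overall shape) gives p.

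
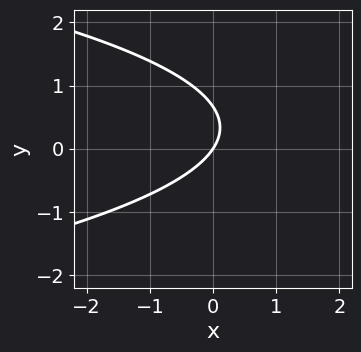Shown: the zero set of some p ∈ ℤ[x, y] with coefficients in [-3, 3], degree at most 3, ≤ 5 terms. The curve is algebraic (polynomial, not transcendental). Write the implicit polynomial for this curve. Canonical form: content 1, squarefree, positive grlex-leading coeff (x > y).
3*y^2 + 3*x - 2*y

deg p = 2. A generic line meets the curve in up to 2 points.
From the axis intercepts and sections: it crosses the x-axis at the gridline x = 0; it crosses the y-axis at the gridline y = 0.
Assembling these constraints gives the stated polynomial.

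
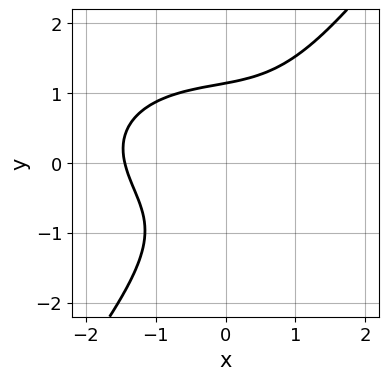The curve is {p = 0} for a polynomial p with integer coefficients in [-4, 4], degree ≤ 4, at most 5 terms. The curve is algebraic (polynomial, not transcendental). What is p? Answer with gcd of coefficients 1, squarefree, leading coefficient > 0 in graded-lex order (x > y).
x^3 + 2*x*y^2 - 2*y^3 - x*y + 3

First, degree: the shape is more complex than any degree-2 curve, so deg p = 3.
Finally, solving for integer coefficients yields p as stated.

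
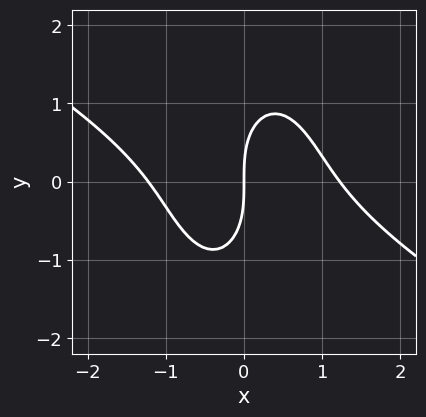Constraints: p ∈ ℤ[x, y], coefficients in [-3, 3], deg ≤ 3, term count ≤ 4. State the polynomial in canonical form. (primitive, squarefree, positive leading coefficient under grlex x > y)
1. Degree: no degree-2 curve has this shape, so deg p = 3.
2. Reading off the gridlines: one y-axis crossing is at y = 0; it crosses the x-axis at the gridline x = 0.
3. The integer polynomial consistent with all of this is the stated p.

2*x^3 + 3*x^2*y + y^3 - 3*x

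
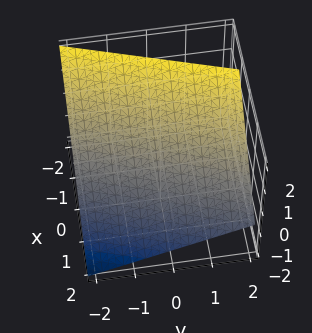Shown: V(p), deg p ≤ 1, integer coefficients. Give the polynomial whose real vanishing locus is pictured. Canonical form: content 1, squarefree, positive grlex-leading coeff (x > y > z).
(a) deg p = 1. Every cross-section is a straight line — this is a plane.
(b) Against the integer gridlines: one y-axis crossing is at y = -2.
(c) Solving for integer coefficients yields p as stated.

3*x - y + 3*z - 2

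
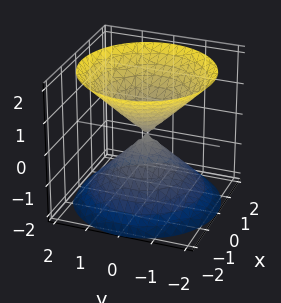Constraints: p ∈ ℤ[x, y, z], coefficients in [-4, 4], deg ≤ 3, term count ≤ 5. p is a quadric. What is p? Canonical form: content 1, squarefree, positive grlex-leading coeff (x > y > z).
x^2 + y^2 - z^2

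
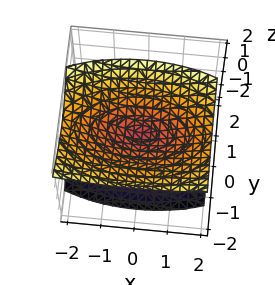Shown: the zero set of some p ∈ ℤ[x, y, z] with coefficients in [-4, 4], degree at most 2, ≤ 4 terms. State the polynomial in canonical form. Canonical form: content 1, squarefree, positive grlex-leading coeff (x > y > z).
First, there are 2 components. Treating them together as one polynomial.
Then, degree: no degree-1 surface has this shape, so deg p = 2.
Next, from the axis intercepts and sections: one y-axis crossing is at y = 0; one x-axis crossing is at x = 0; it crosses the z-axis at the gridline z = 0.
Finally, the integer polynomial consistent with all of this is the stated p.

x^2 + 3*y^2 + 2*y*z - 3*z^2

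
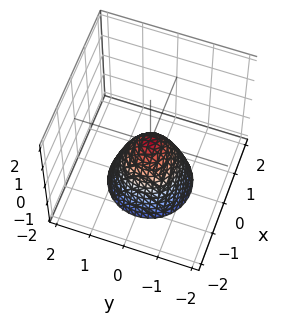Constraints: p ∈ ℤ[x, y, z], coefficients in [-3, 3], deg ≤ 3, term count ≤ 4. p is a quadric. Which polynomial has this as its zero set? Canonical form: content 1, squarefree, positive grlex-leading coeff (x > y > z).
First, deg p = 2. A single bowl opening along one axis; a quadric.
Next, symmetries: rotational symmetry about the z-axis ⇒ p depends on x, y only through x² + y².
Next, from the visible intercepts: it meets the y-axis at y = 0 (among the integer gridlines); it meets the z-axis at z = 0 (among the integer gridlines); a circular section at z = -2 has radius between 1 and 2; it crosses the x-axis at the gridline x = 0.
Finally, together with the visible shape, these determine p as stated.

3*x^2 + 3*y^2 + 2*z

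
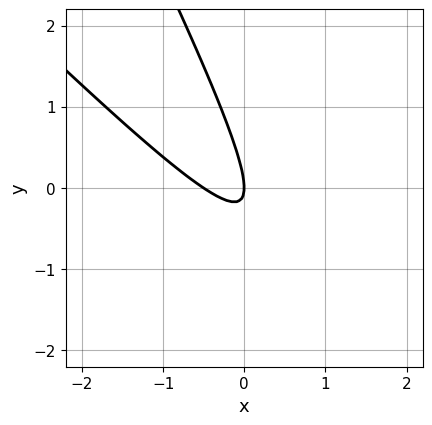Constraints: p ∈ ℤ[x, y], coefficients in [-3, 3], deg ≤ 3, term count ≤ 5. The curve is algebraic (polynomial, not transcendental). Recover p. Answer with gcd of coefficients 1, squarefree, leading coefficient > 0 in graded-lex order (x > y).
2*x^2 + 3*x*y + y^2 + x

First, degree: a generic line meets the curve in up to 2 points, so deg p = 2.
Next, against the integer gridlines: it meets the y-axis at y = 0 (among the integer gridlines); it meets the x-axis at x = 0 (among the integer gridlines).
Finally, putting this together gives p.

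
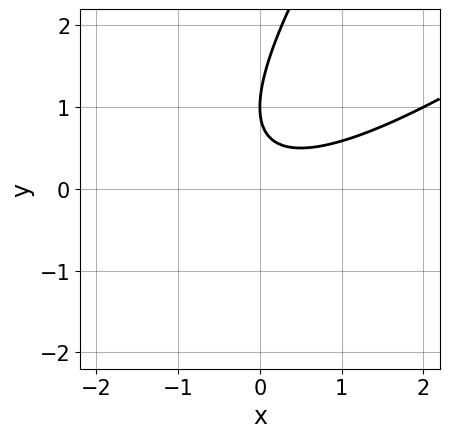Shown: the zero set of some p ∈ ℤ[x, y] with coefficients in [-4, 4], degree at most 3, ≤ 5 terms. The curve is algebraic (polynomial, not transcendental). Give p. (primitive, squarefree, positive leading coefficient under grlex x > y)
x^2 - 2*x*y + y^2 - 2*y + 1

(a) Degree: the shape is more complex than any degree-1 curve, so deg p = 2.
(b) Observable constraints: one y-axis crossing is at y = 1; the curve avoids every integer x-axis point in the box.
(c) Matching integer coefficients to the picture gives p.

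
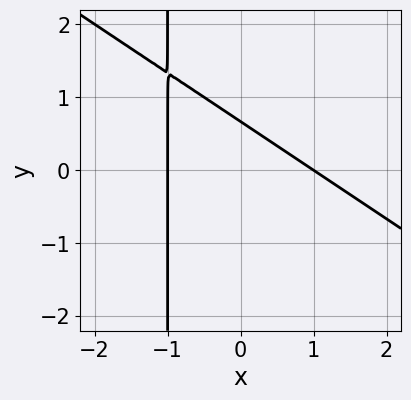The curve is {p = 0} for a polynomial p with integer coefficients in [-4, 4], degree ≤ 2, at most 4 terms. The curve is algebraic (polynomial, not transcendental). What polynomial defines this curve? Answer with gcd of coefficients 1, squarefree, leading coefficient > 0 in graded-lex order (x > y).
2*x^2 + 3*x*y + 3*y - 2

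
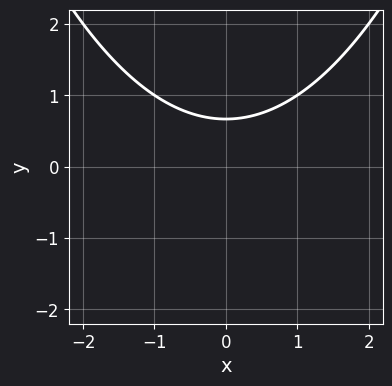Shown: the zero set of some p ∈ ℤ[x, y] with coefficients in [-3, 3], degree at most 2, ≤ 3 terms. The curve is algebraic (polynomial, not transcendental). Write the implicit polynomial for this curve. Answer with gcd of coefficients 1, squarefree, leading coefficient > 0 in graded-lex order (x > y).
x^2 - 3*y + 2

deg p = 2. A generic line meets the curve in up to 2 points.
Symmetries: it's symmetric under x → −x, forcing even powers of x.
From the visible intercepts: it misses every integer gridline on the x-axis.
Assembling these constraints gives the stated polynomial.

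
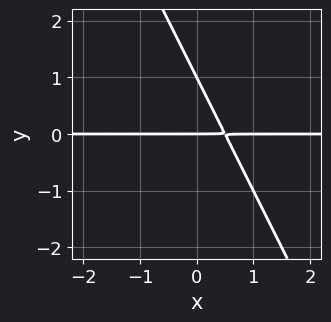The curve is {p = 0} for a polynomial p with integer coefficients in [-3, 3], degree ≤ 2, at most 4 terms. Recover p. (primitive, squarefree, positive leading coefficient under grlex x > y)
2*x*y + y^2 - y

1. The degree is 2 — a generic line meets the curve in up to 2 points.
2. Checking where it meets the axes: among the integer gridlines, it crosses the y-axis at y ∈ {0, 1}; the visible x-axis segment lies entirely on the curve.
3. These observations pin down the coefficients.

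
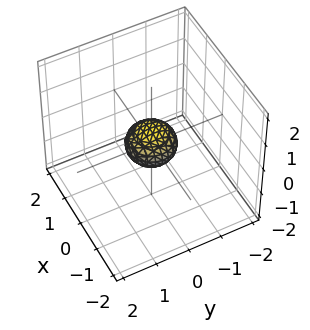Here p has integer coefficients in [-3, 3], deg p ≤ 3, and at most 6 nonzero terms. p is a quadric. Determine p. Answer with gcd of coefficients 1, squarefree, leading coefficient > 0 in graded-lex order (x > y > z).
Degree: a closed, bounded, convex surface; a quadric, so deg p = 2.
Symmetries: the z ↦ −z reflection is a symmetry, so z appears only in even powers; the surface is invariant under rotation about z: p = q(x² + y², z).
From the visible intercepts: a circular section at z = 0 has radius between 0 and 1.
These observations pin down the coefficients.

2*x^2 + 2*y^2 + 3*z^2 - 1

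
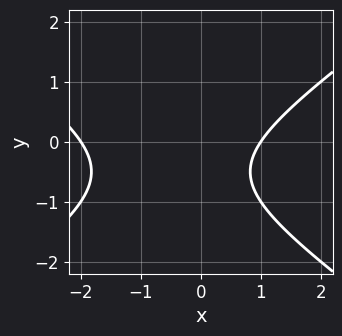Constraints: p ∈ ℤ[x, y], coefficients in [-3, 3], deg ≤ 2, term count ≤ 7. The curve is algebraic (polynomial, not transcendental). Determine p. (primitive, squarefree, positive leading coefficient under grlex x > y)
x^2 - 2*y^2 + x - 2*y - 2

First, deg p = 2. A generic line meets the curve in up to 2 points.
Then, from the axis intercepts and sections: among the integer gridlines, it crosses the x-axis at x ∈ {-2, 1}; the curve avoids every integer y-axis point in the box.
Finally, together with the visible shape, these determine p as stated.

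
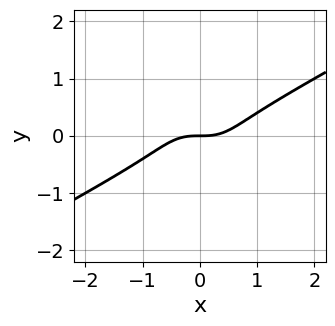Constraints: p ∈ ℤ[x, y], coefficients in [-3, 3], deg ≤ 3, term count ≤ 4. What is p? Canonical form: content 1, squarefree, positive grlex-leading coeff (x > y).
x^3 - x^2*y - 3*y^3 - y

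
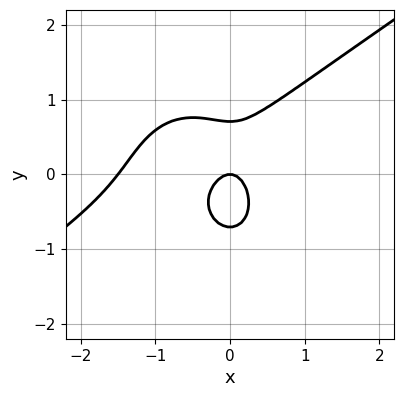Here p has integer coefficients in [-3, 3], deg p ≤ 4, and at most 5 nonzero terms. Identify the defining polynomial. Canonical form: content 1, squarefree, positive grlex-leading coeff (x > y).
2*x^3 - 2*x^2*y - 2*y^3 + 3*x^2 + y

First, degree: no degree-2 curve has this shape, so deg p = 3.
Next, from the visible intercepts: it crosses the x-axis at the gridline x = 0; one y-axis crossing is at y = 0.
Finally, together with the visible shape, these determine p as stated.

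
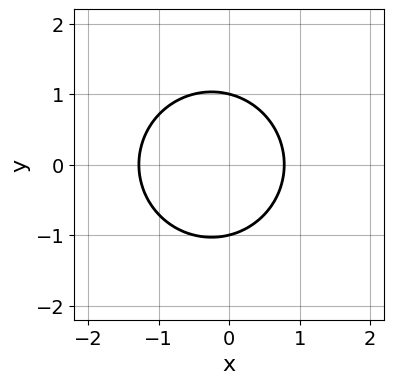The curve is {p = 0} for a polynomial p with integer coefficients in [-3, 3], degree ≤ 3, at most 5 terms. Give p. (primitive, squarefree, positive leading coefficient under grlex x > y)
2*x^2 + 2*y^2 + x - 2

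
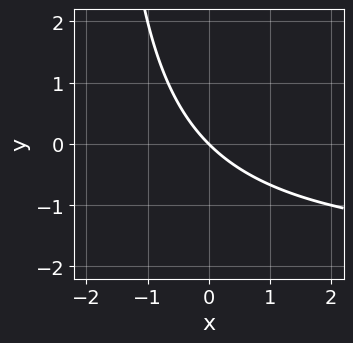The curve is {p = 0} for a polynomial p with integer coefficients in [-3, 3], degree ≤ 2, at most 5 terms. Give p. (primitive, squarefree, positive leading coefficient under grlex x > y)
x*y + 2*x + 2*y

(a) deg p = 2.
(b) Observable constraints: it crosses the y-axis at the gridline y = 0; one x-axis crossing is at x = 0.
(c) Assembling these constraints gives the stated polynomial.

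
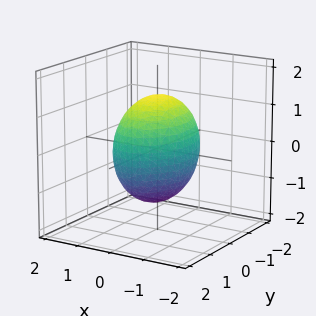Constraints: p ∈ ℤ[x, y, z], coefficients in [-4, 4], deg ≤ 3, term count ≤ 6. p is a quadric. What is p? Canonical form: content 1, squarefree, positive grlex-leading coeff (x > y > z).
2*x^2 + y^2 + z^2 - 2

deg p = 2. Bounded and convex; a quadric.
Symmetries: mirror symmetry x ↦ −x ⇒ only even powers of x; it's symmetric under z → −z, forcing even powers of z; it's symmetric under y → −y, forcing even powers of y.
Reading off the gridlines: the x-axis gridline crossings are at x ∈ {-1, 1}.
Putting this together gives p.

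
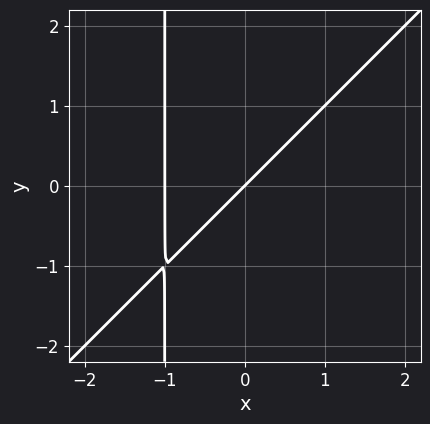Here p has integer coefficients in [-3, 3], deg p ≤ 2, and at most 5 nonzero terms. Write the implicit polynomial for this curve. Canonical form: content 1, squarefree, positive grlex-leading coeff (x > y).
1. The degree is 2 — no degree-1 curve has this shape.
2. From the axis intercepts and sections: it crosses the y-axis at the gridline y = 0; the x-axis gridline crossings are at x ∈ {-1, 0}.
3. Assembling these constraints gives the stated polynomial.

x^2 - x*y + x - y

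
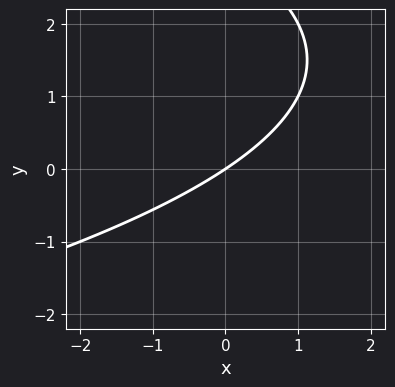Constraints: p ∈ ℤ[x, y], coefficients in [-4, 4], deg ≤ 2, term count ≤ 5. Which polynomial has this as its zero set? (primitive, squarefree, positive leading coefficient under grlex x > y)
1. deg p = 2.
2. Against the integer gridlines: it crosses the y-axis at the gridline y = 0; it meets the x-axis at x = 0 (among the integer gridlines).
3. Assembling these constraints gives the stated polynomial.

y^2 + 2*x - 3*y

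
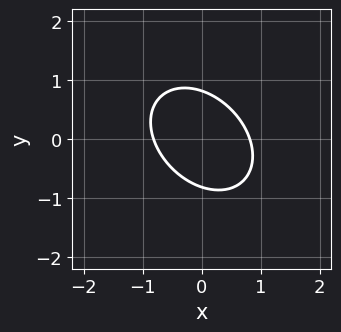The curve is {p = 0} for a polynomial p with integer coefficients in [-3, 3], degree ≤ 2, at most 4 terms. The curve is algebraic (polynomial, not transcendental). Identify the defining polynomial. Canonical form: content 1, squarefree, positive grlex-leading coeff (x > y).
deg p = 2. The shape is more complex than any degree-1 curve.
Putting this together gives p.

3*x^2 + 2*x*y + 3*y^2 - 2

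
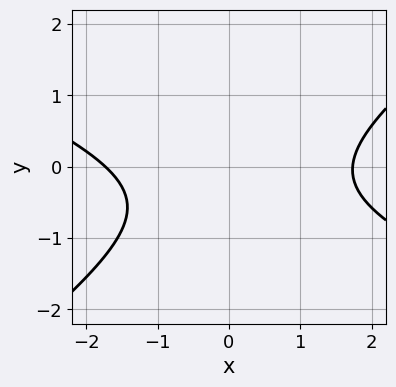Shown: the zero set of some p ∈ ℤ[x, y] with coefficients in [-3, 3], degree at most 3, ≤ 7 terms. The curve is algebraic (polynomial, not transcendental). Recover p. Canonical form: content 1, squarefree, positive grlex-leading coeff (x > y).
(a) deg p = 2.
(b) Observable constraints: no y-intercept at any integer in the box.
(c) The integer polynomial consistent with all of this is the stated p.

x^2 + x*y - 3*y^2 - 2*y - 3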